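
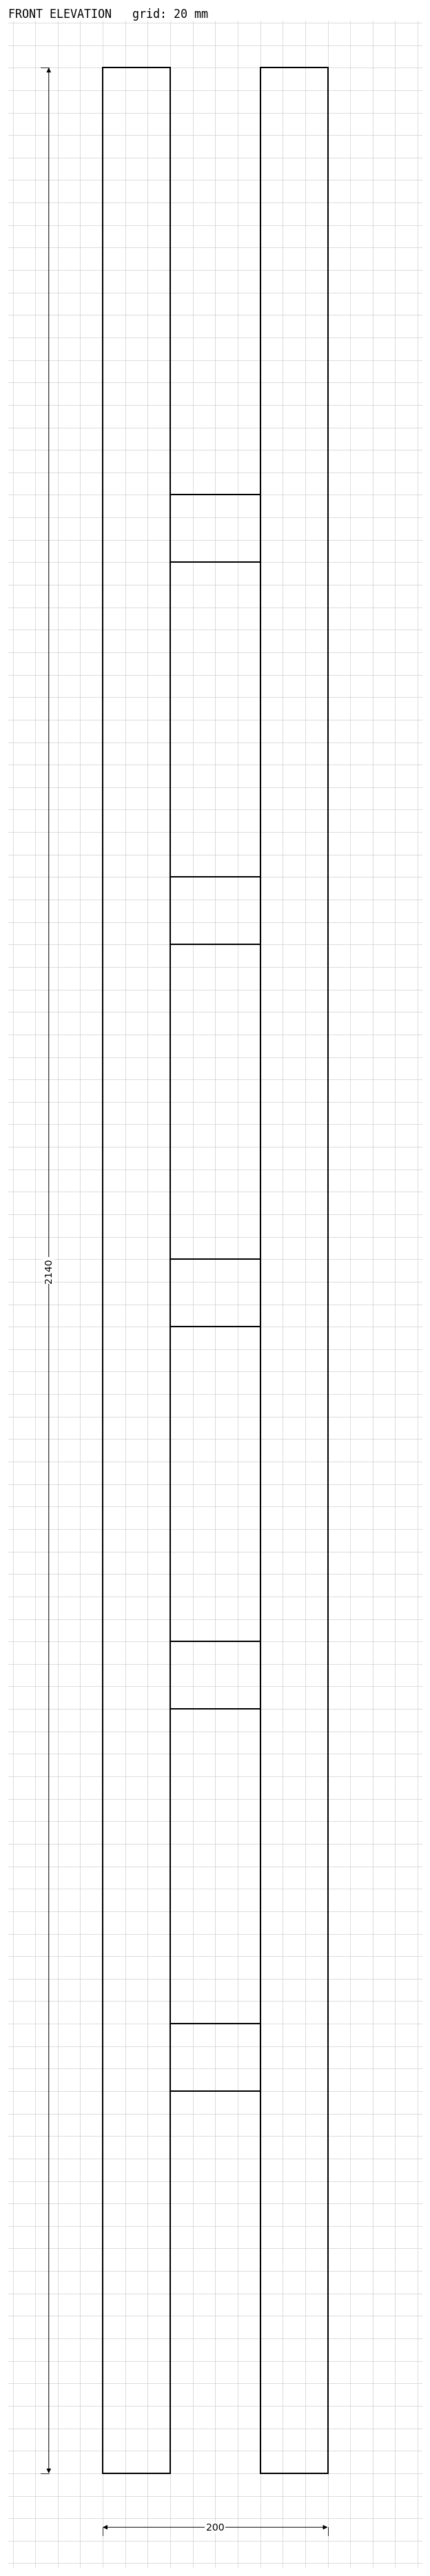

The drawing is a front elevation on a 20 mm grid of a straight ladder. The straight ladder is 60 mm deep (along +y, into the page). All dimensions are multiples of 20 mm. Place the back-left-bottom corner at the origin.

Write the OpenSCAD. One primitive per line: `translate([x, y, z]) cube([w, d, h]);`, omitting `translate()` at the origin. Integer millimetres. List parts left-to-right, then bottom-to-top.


cube([60, 60, 2140]);
translate([60, 0, 340]) cube([80, 60, 60]);
translate([60, 0, 680]) cube([80, 60, 60]);
translate([60, 0, 1020]) cube([80, 60, 60]);
translate([60, 0, 1360]) cube([80, 60, 60]);
translate([60, 0, 1700]) cube([80, 60, 60]);
translate([140, 0, 0]) cube([60, 60, 2140]);


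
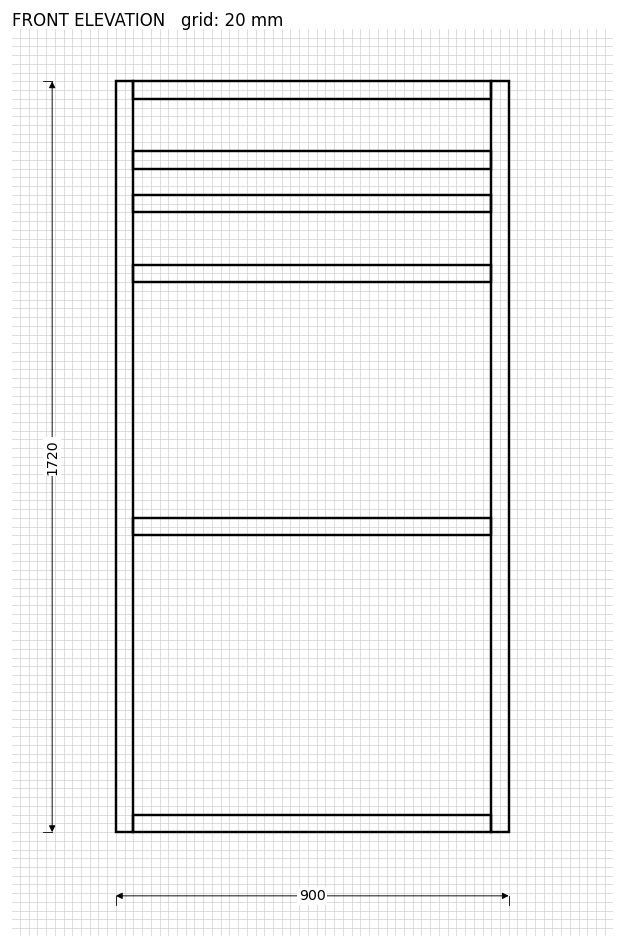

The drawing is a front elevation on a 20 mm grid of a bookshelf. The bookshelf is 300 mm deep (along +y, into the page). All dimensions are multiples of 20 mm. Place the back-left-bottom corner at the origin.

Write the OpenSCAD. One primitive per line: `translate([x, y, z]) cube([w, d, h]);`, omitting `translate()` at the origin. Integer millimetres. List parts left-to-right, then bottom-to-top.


cube([40, 300, 1720]);
translate([40, 0, 0]) cube([820, 300, 40]);
translate([40, 0, 680]) cube([820, 300, 40]);
translate([40, 0, 1260]) cube([820, 300, 40]);
translate([40, 0, 1420]) cube([820, 300, 40]);
translate([40, 0, 1520]) cube([820, 300, 40]);
translate([40, 0, 1680]) cube([820, 300, 40]);
translate([860, 0, 0]) cube([40, 300, 1720]);


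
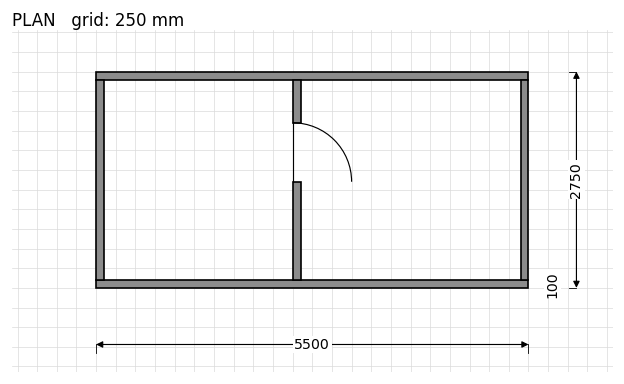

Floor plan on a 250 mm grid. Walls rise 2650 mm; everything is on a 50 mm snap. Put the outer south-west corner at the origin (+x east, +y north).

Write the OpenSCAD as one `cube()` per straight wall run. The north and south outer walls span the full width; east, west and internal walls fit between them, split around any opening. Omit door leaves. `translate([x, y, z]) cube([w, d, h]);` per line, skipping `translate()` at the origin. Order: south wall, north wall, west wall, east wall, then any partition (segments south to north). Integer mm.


cube([5500, 100, 2650]);
translate([0, 2650, 0]) cube([5500, 100, 2650]);
translate([0, 100, 0]) cube([100, 2550, 2650]);
translate([5400, 100, 0]) cube([100, 2550, 2650]);
translate([2500, 100, 0]) cube([100, 1250, 2650]);
translate([2500, 2100, 0]) cube([100, 550, 2650]);


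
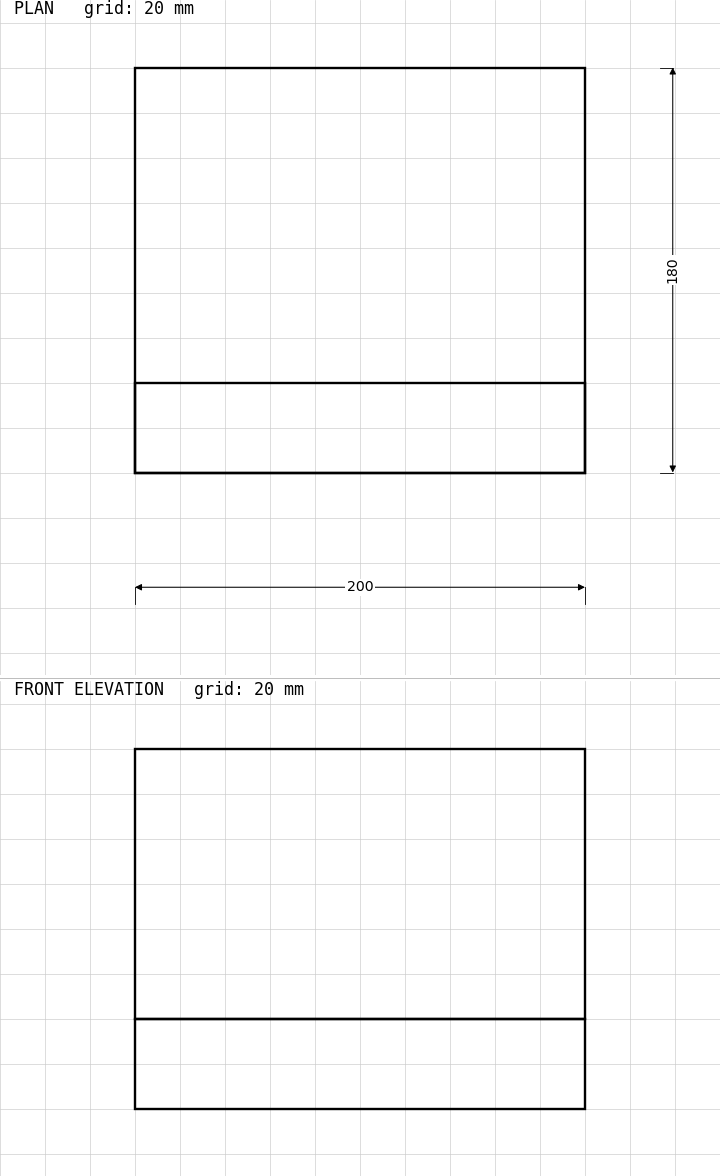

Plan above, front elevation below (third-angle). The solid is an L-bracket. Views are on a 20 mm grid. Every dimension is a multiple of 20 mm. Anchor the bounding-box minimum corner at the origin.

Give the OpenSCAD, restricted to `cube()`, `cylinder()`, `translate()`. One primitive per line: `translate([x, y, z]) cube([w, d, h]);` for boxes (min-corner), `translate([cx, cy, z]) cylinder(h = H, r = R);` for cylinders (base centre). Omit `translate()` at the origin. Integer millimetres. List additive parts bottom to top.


cube([200, 180, 40]);
translate([0, 0, 40]) cube([200, 40, 120]);


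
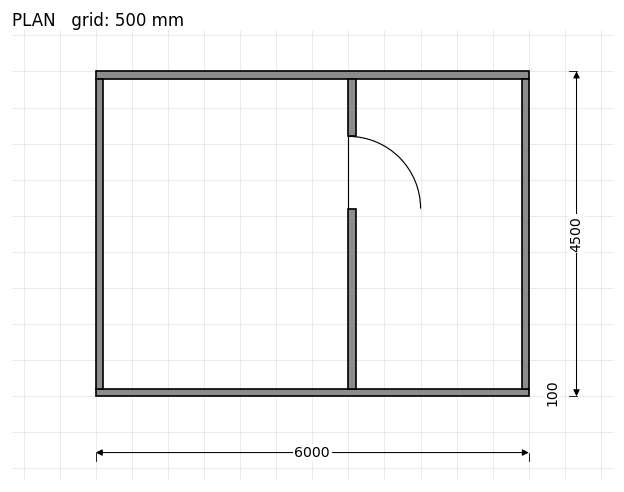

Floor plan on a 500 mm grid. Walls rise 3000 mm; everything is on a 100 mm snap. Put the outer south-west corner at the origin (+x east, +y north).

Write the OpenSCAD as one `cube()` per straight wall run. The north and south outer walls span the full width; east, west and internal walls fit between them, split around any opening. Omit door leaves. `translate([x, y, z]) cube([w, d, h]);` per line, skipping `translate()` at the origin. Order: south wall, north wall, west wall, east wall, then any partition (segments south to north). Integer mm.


cube([6000, 100, 3000]);
translate([0, 4400, 0]) cube([6000, 100, 3000]);
translate([0, 100, 0]) cube([100, 4300, 3000]);
translate([5900, 100, 0]) cube([100, 4300, 3000]);
translate([3500, 100, 0]) cube([100, 2500, 3000]);
translate([3500, 3600, 0]) cube([100, 800, 3000]);


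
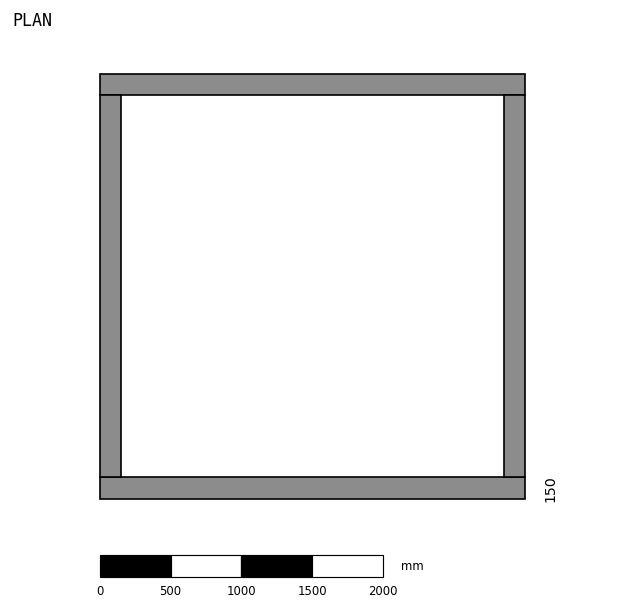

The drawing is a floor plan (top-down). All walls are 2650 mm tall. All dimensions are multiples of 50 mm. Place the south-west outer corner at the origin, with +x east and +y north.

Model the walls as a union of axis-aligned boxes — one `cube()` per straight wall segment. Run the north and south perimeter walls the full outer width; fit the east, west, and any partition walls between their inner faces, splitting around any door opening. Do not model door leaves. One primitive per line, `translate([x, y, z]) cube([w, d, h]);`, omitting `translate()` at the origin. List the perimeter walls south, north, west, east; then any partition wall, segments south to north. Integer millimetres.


cube([3000, 150, 2650]);
translate([0, 2850, 0]) cube([3000, 150, 2650]);
translate([0, 150, 0]) cube([150, 2700, 2650]);
translate([2850, 150, 0]) cube([150, 2700, 2650]);


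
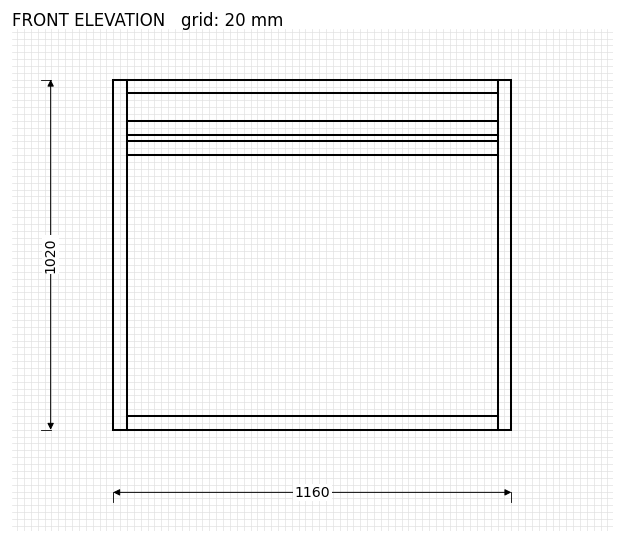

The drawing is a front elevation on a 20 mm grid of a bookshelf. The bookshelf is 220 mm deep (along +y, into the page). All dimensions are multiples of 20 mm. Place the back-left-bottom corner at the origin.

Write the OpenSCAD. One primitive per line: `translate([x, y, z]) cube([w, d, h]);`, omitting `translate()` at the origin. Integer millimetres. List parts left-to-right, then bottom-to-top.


cube([40, 220, 1020]);
translate([40, 0, 0]) cube([1080, 220, 40]);
translate([40, 0, 800]) cube([1080, 220, 40]);
translate([40, 0, 860]) cube([1080, 220, 40]);
translate([40, 0, 980]) cube([1080, 220, 40]);
translate([1120, 0, 0]) cube([40, 220, 1020]);


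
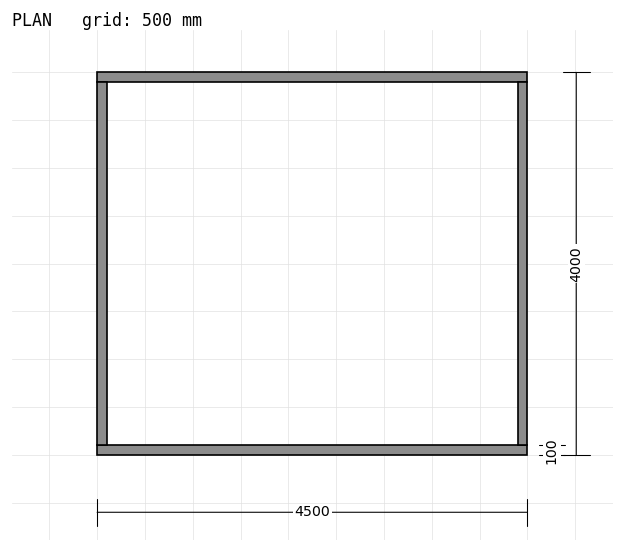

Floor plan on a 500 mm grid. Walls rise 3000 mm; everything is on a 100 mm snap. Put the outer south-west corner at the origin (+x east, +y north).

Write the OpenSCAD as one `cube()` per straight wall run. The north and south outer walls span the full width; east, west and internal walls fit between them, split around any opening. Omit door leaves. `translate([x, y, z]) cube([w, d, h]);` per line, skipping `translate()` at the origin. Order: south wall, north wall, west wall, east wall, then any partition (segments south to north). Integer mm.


cube([4500, 100, 3000]);
translate([0, 3900, 0]) cube([4500, 100, 3000]);
translate([0, 100, 0]) cube([100, 3800, 3000]);
translate([4400, 100, 0]) cube([100, 3800, 3000]);


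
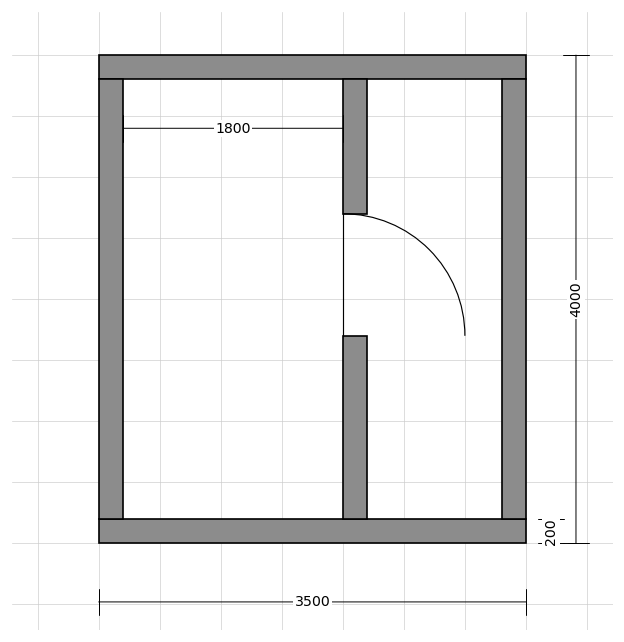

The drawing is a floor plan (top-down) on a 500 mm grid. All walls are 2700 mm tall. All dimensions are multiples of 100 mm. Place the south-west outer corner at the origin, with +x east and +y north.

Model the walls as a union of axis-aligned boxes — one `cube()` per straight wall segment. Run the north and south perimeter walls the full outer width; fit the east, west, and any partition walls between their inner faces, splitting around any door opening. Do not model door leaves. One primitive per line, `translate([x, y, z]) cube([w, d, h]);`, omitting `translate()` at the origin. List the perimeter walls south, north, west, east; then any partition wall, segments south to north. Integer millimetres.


cube([3500, 200, 2700]);
translate([0, 3800, 0]) cube([3500, 200, 2700]);
translate([0, 200, 0]) cube([200, 3600, 2700]);
translate([3300, 200, 0]) cube([200, 3600, 2700]);
translate([2000, 200, 0]) cube([200, 1500, 2700]);
translate([2000, 2700, 0]) cube([200, 1100, 2700]);


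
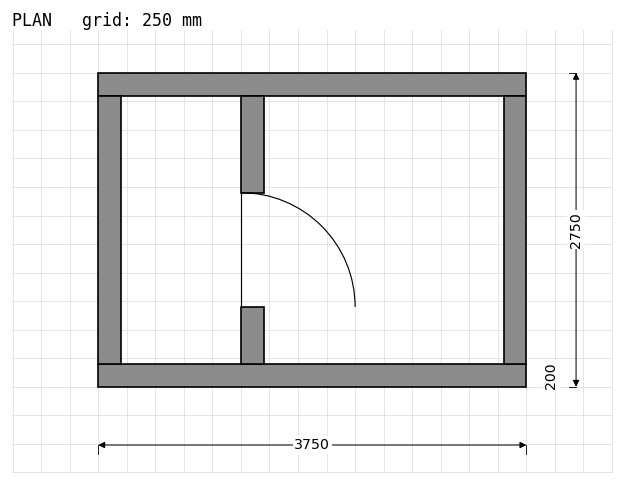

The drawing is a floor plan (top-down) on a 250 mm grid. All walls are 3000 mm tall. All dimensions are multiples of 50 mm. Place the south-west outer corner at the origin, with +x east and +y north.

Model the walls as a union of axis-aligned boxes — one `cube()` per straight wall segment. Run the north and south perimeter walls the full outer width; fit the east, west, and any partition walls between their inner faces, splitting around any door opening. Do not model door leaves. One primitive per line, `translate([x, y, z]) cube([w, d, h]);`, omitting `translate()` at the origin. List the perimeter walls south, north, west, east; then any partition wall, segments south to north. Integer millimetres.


cube([3750, 200, 3000]);
translate([0, 2550, 0]) cube([3750, 200, 3000]);
translate([0, 200, 0]) cube([200, 2350, 3000]);
translate([3550, 200, 0]) cube([200, 2350, 3000]);
translate([1250, 200, 0]) cube([200, 500, 3000]);
translate([1250, 1700, 0]) cube([200, 850, 3000]);


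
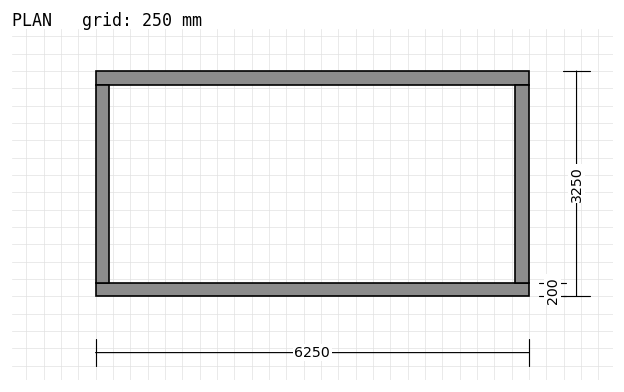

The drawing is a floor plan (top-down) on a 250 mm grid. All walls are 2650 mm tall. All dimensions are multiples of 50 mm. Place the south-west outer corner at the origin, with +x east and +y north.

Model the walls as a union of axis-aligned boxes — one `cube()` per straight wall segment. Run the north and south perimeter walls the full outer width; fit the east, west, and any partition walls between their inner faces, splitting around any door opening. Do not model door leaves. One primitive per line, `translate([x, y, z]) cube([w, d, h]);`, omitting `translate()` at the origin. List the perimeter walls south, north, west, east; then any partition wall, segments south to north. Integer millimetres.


cube([6250, 200, 2650]);
translate([0, 3050, 0]) cube([6250, 200, 2650]);
translate([0, 200, 0]) cube([200, 2850, 2650]);
translate([6050, 200, 0]) cube([200, 2850, 2650]);


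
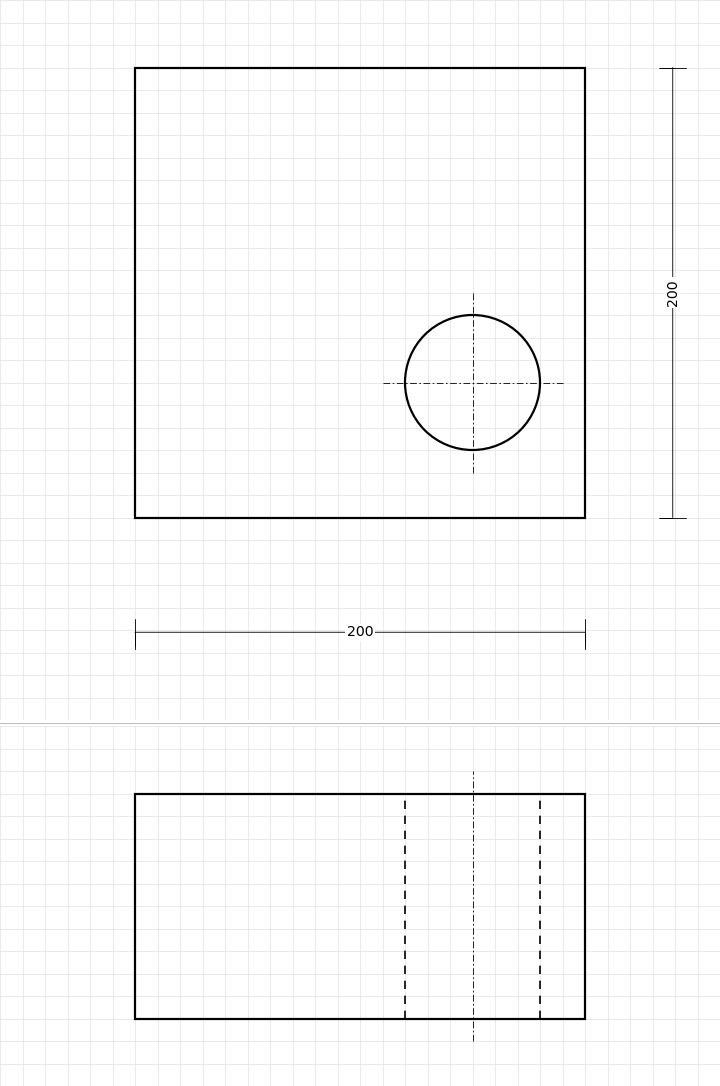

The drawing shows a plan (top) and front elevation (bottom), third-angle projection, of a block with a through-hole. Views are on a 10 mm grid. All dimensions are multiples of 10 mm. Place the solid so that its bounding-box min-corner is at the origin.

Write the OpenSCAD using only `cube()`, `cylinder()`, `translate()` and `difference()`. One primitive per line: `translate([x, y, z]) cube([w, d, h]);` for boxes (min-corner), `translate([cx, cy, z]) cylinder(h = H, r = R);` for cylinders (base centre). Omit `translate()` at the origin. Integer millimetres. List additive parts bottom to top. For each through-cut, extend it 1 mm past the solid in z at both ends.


difference() {
  cube([200, 200, 100]);
  translate([150, 60, -1]) cylinder(h = 102, r = 30);
}


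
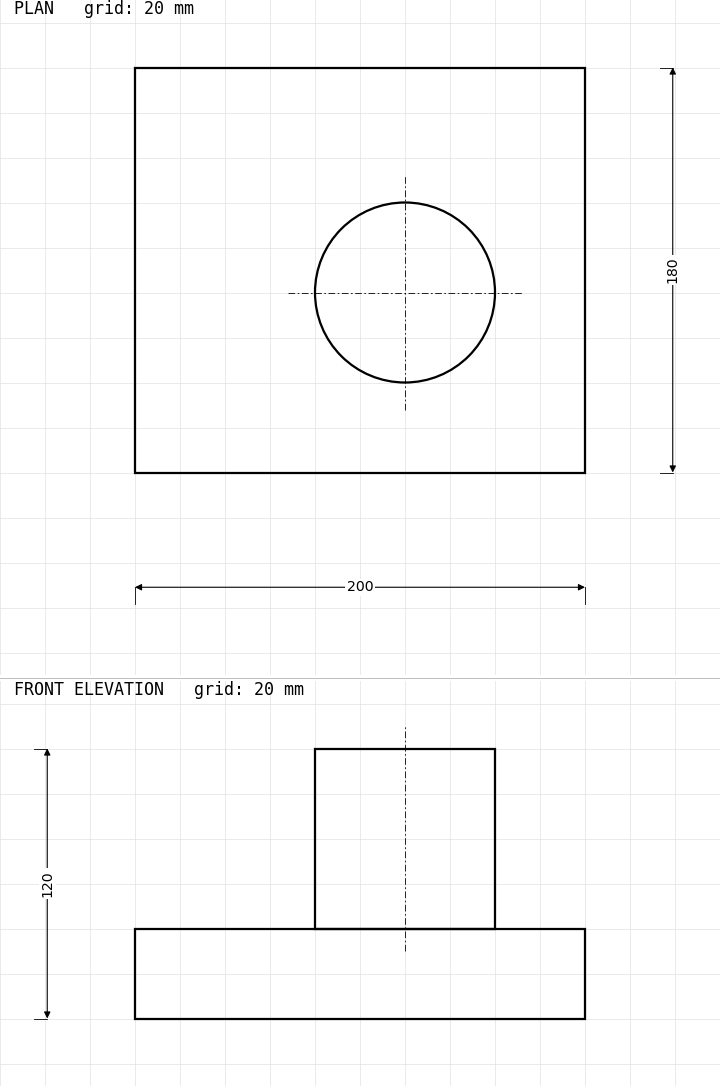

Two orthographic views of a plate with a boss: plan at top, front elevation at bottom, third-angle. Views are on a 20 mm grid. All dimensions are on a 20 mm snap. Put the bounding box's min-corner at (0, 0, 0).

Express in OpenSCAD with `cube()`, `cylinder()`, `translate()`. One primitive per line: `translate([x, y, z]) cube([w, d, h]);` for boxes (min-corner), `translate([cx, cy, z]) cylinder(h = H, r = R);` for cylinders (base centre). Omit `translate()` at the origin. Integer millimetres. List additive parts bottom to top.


cube([200, 180, 40]);
translate([120, 80, 40]) cylinder(h = 80, r = 40);


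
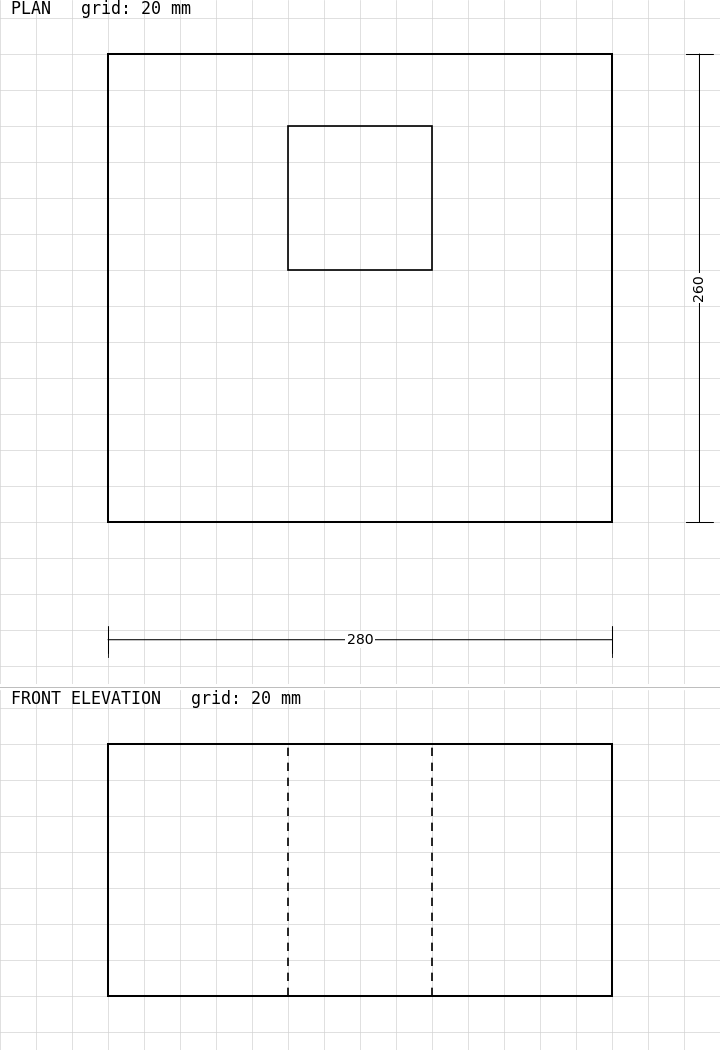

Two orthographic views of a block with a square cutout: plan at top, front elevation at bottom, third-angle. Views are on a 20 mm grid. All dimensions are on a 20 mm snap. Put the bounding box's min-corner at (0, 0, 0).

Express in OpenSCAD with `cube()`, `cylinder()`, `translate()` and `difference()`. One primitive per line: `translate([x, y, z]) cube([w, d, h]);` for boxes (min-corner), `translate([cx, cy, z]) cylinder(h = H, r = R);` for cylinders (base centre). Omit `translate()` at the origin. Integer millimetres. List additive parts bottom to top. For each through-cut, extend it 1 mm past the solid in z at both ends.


difference() {
  cube([280, 260, 140]);
  translate([100, 140, -1]) cube([80, 80, 142]);
}


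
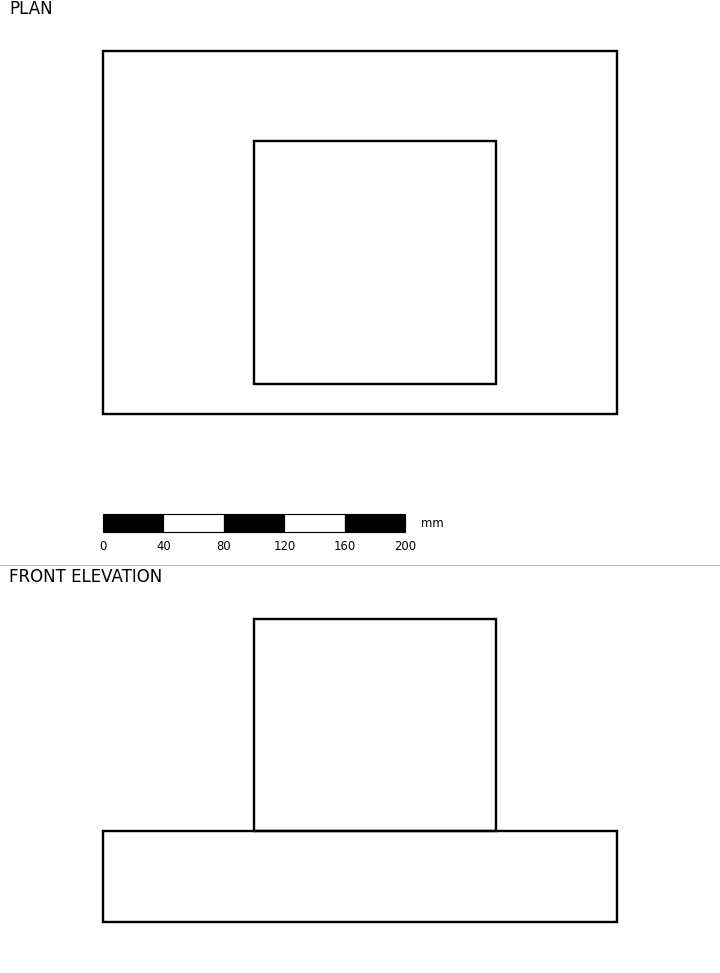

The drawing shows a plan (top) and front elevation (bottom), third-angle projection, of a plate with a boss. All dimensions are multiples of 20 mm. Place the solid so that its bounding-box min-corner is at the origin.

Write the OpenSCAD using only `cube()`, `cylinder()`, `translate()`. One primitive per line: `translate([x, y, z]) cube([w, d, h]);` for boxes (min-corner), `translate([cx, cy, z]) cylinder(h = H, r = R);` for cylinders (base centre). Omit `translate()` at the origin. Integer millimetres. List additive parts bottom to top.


cube([340, 240, 60]);
translate([100, 20, 60]) cube([160, 160, 140]);


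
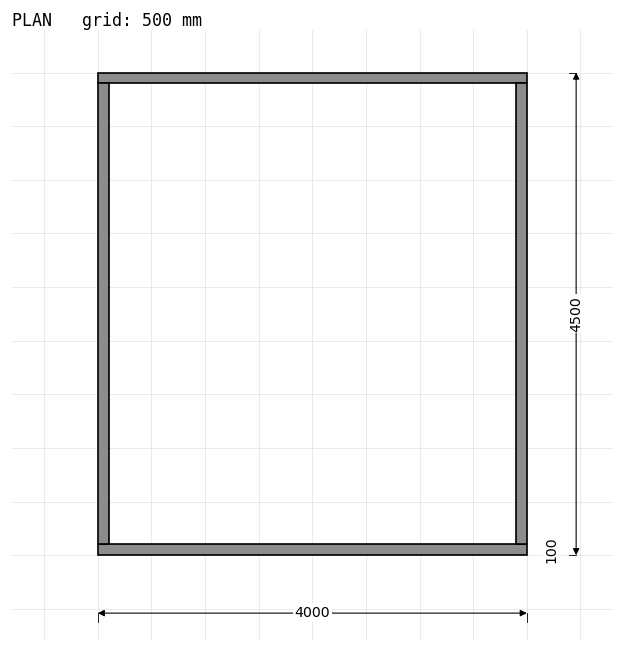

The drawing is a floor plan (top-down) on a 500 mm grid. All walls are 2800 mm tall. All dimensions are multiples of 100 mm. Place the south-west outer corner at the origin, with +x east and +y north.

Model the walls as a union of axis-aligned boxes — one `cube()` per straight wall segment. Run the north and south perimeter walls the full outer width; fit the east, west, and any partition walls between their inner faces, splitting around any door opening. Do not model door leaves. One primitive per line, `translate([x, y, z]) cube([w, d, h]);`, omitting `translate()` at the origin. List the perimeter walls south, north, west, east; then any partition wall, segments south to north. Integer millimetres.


cube([4000, 100, 2800]);
translate([0, 4400, 0]) cube([4000, 100, 2800]);
translate([0, 100, 0]) cube([100, 4300, 2800]);
translate([3900, 100, 0]) cube([100, 4300, 2800]);


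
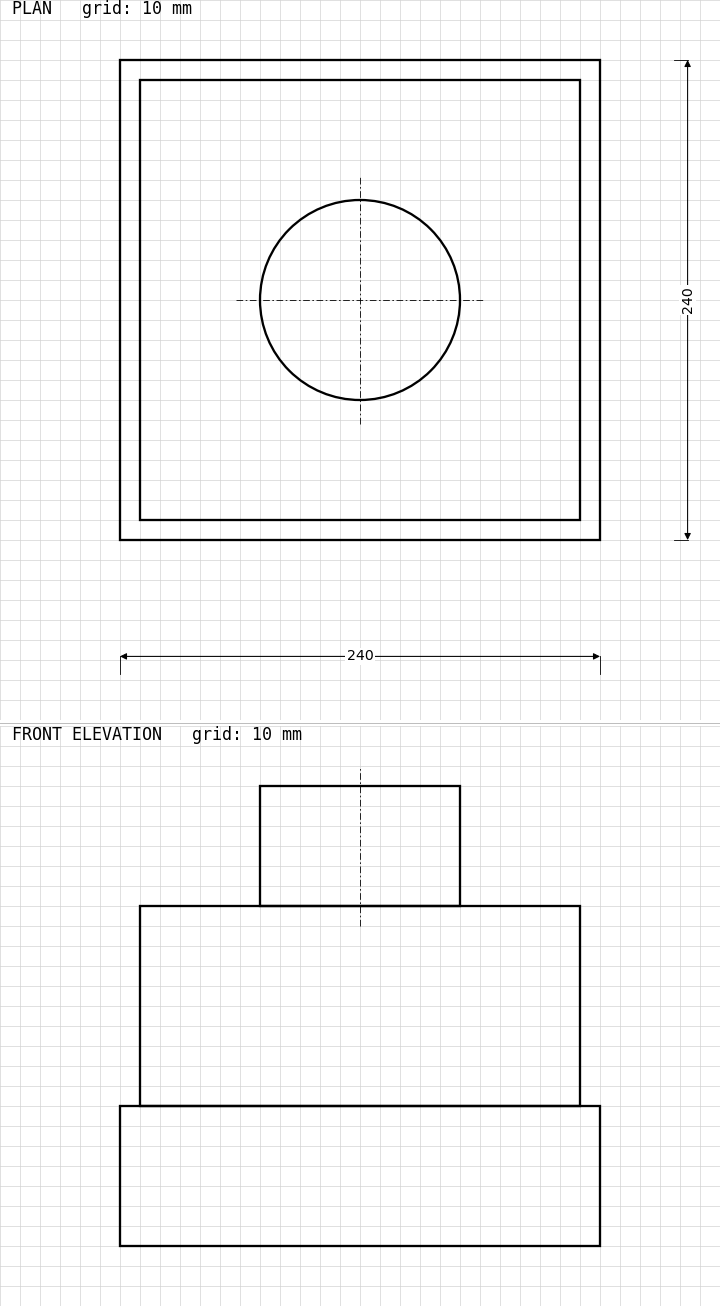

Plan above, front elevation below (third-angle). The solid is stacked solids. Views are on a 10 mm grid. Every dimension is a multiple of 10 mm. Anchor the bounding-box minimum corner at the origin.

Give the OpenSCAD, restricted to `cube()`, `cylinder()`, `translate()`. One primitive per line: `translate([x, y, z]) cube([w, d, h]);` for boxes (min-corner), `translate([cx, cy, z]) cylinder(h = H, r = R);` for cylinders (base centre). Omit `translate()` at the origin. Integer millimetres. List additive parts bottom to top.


cube([240, 240, 70]);
translate([10, 10, 70]) cube([220, 220, 100]);
translate([120, 120, 170]) cylinder(h = 60, r = 50);


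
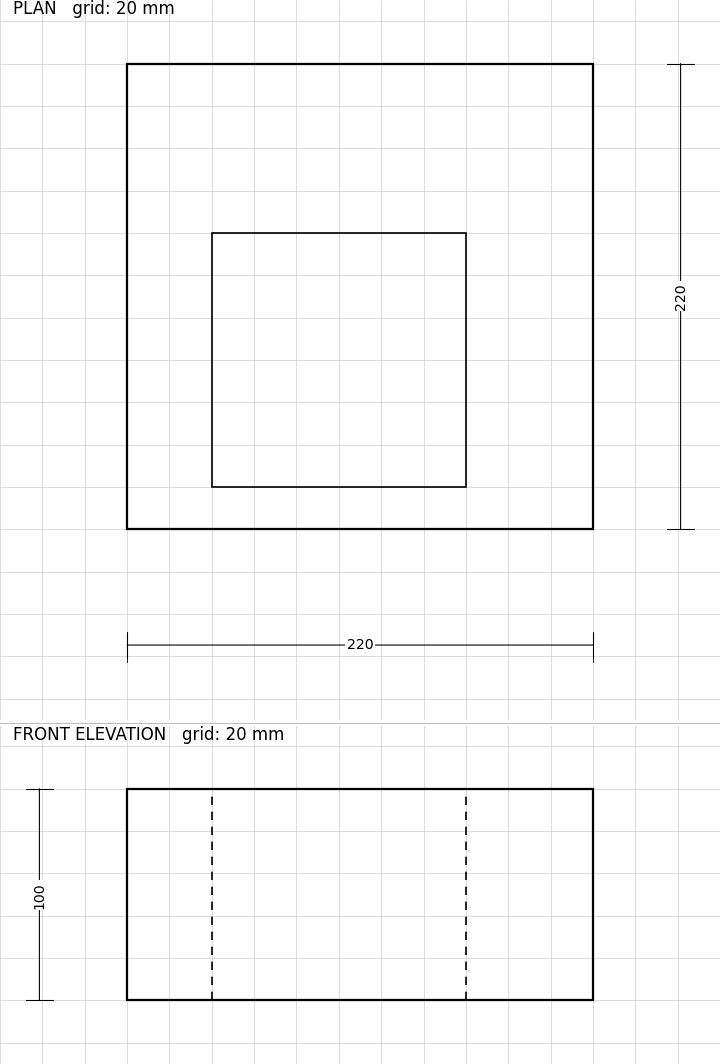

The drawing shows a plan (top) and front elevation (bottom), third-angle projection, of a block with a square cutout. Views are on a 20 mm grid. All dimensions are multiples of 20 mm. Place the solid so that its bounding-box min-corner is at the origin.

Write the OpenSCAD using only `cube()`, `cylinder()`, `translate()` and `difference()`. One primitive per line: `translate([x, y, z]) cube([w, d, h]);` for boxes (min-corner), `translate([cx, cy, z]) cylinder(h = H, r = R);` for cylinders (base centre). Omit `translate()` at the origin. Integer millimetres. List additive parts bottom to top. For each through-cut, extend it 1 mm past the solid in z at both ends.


difference() {
  cube([220, 220, 100]);
  translate([40, 20, -1]) cube([120, 120, 102]);
}


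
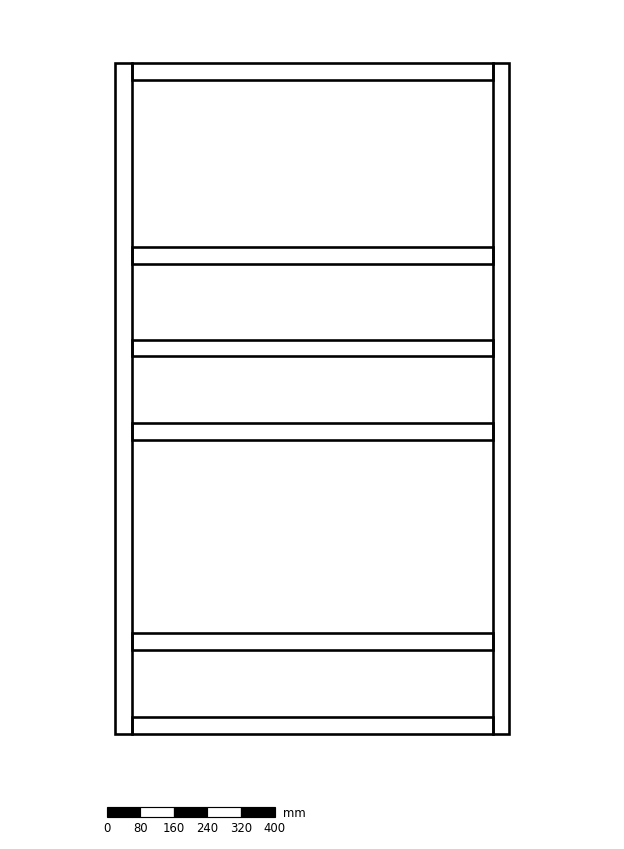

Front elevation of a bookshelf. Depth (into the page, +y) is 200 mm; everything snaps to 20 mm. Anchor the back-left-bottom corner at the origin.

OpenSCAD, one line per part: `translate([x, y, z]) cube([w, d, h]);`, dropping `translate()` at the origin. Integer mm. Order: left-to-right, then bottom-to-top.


cube([40, 200, 1600]);
translate([40, 0, 0]) cube([860, 200, 40]);
translate([40, 0, 200]) cube([860, 200, 40]);
translate([40, 0, 700]) cube([860, 200, 40]);
translate([40, 0, 900]) cube([860, 200, 40]);
translate([40, 0, 1120]) cube([860, 200, 40]);
translate([40, 0, 1560]) cube([860, 200, 40]);
translate([900, 0, 0]) cube([40, 200, 1600]);


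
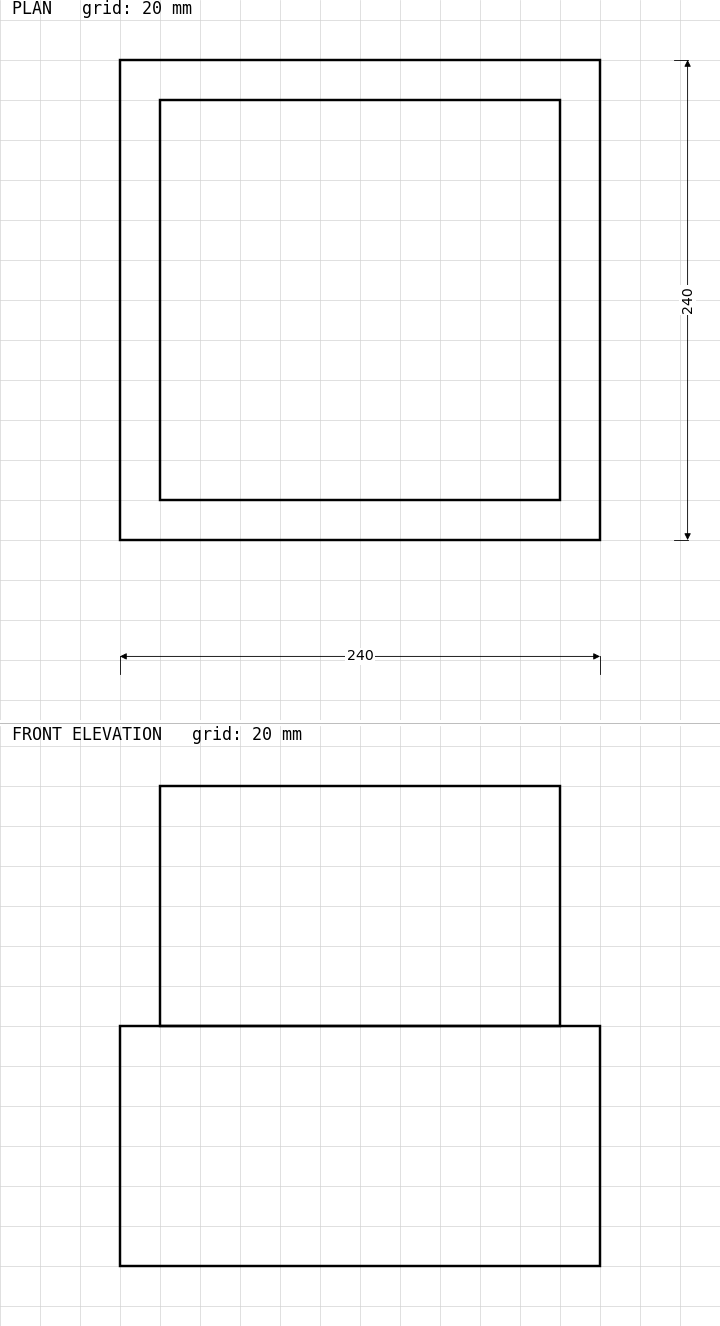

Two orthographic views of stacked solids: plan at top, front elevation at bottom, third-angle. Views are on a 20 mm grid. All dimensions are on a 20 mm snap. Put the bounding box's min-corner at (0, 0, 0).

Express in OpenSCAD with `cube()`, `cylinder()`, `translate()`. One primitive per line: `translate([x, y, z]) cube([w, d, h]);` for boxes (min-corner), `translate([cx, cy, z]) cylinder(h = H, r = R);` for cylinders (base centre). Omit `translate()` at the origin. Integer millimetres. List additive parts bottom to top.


cube([240, 240, 120]);
translate([20, 20, 120]) cube([200, 200, 120]);


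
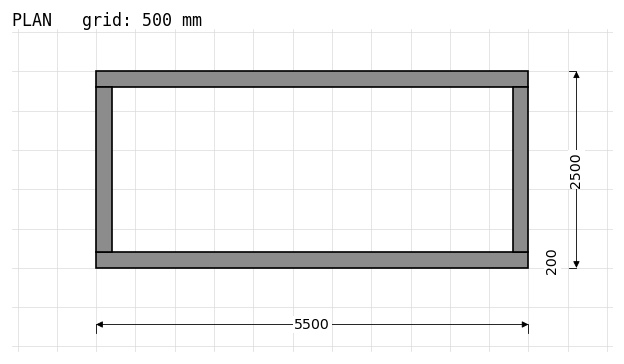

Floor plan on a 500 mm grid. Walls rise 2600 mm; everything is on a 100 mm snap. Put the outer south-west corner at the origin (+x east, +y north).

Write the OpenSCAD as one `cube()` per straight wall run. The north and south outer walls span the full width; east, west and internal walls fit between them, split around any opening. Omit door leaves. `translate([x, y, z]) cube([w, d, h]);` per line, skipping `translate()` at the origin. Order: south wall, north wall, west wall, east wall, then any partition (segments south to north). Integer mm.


cube([5500, 200, 2600]);
translate([0, 2300, 0]) cube([5500, 200, 2600]);
translate([0, 200, 0]) cube([200, 2100, 2600]);
translate([5300, 200, 0]) cube([200, 2100, 2600]);


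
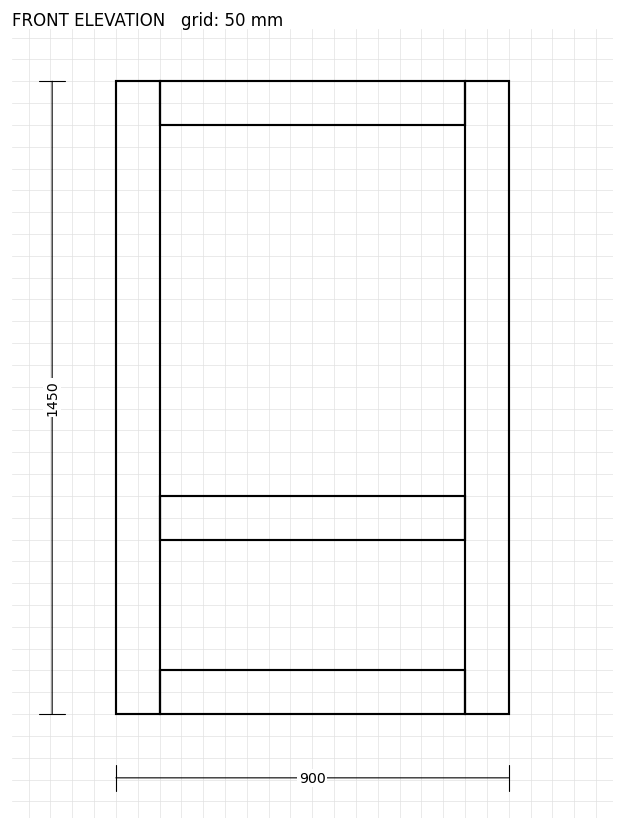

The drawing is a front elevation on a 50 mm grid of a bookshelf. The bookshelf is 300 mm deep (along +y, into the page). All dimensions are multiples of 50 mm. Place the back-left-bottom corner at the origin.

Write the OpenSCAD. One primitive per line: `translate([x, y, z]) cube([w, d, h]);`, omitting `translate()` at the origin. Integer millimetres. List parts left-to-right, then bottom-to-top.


cube([100, 300, 1450]);
translate([100, 0, 0]) cube([700, 300, 100]);
translate([100, 0, 400]) cube([700, 300, 100]);
translate([100, 0, 1350]) cube([700, 300, 100]);
translate([800, 0, 0]) cube([100, 300, 1450]);


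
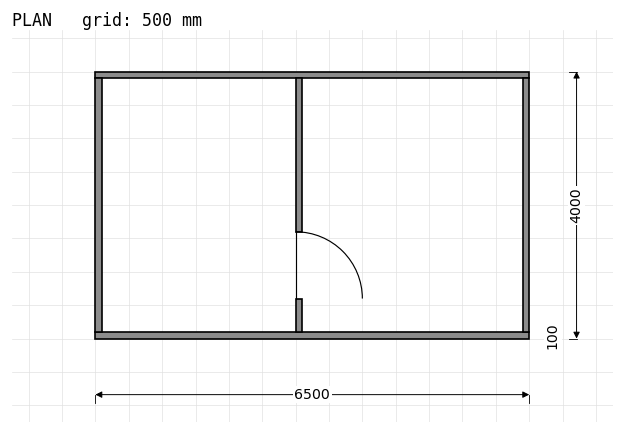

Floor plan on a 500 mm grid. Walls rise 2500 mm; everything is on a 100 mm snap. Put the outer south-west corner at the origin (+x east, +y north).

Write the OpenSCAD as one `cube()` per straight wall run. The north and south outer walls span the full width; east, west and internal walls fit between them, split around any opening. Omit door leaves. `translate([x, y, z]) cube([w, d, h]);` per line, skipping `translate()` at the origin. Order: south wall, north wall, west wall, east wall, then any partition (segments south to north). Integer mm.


cube([6500, 100, 2500]);
translate([0, 3900, 0]) cube([6500, 100, 2500]);
translate([0, 100, 0]) cube([100, 3800, 2500]);
translate([6400, 100, 0]) cube([100, 3800, 2500]);
translate([3000, 100, 0]) cube([100, 500, 2500]);
translate([3000, 1600, 0]) cube([100, 2300, 2500]);


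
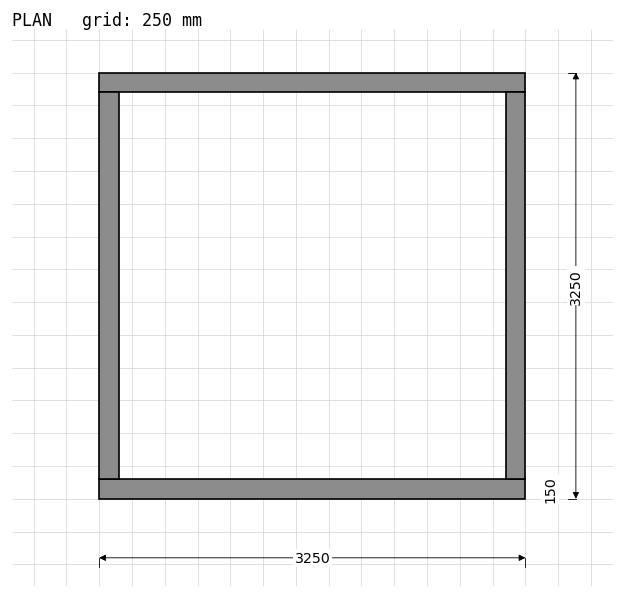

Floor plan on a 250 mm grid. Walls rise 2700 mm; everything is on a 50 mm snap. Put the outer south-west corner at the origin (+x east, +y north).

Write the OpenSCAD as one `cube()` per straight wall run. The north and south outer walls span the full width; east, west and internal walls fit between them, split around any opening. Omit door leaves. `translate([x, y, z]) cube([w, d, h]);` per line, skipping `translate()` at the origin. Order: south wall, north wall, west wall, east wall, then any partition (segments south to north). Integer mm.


cube([3250, 150, 2700]);
translate([0, 3100, 0]) cube([3250, 150, 2700]);
translate([0, 150, 0]) cube([150, 2950, 2700]);
translate([3100, 150, 0]) cube([150, 2950, 2700]);


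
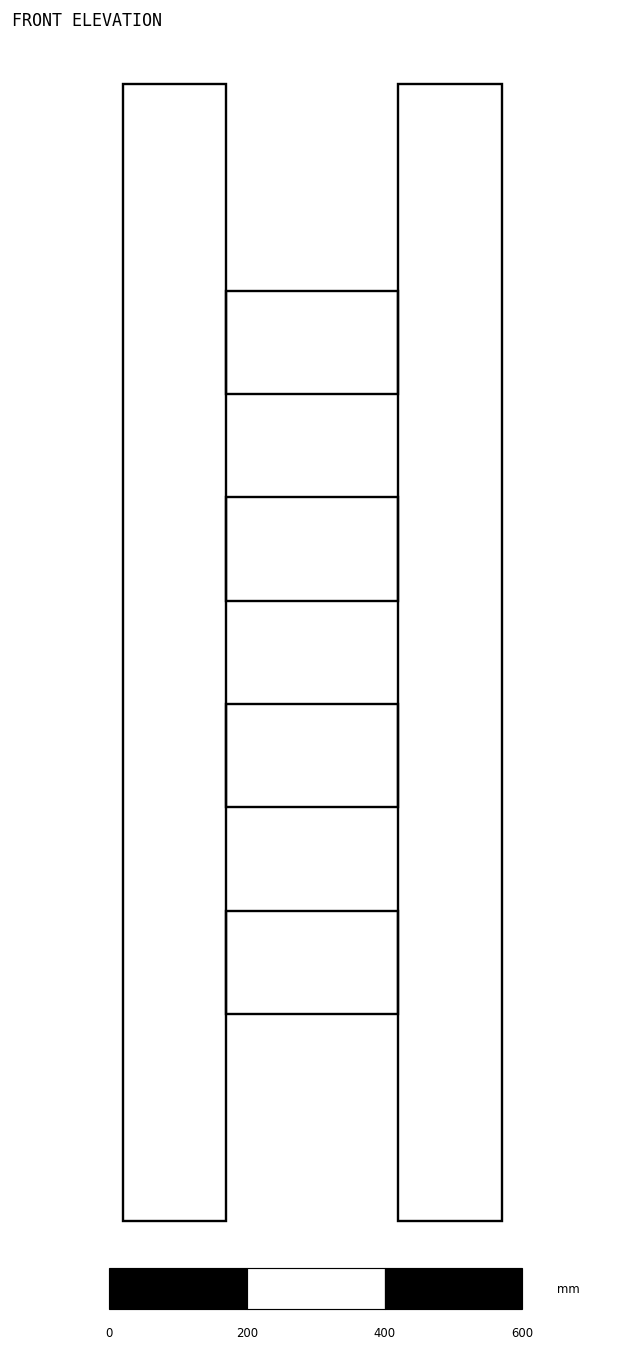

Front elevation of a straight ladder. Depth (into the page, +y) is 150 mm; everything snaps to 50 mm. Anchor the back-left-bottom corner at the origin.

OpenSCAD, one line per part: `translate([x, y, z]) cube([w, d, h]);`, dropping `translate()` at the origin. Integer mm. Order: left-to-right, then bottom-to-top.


cube([150, 150, 1650]);
translate([150, 0, 300]) cube([250, 150, 150]);
translate([150, 0, 600]) cube([250, 150, 150]);
translate([150, 0, 900]) cube([250, 150, 150]);
translate([150, 0, 1200]) cube([250, 150, 150]);
translate([400, 0, 0]) cube([150, 150, 1650]);


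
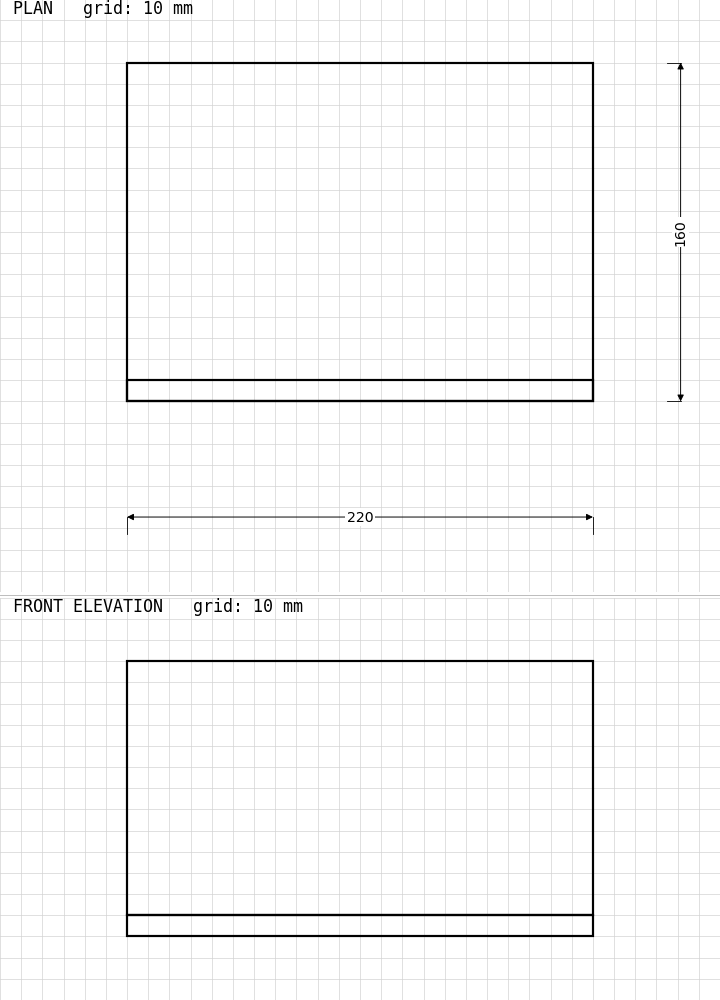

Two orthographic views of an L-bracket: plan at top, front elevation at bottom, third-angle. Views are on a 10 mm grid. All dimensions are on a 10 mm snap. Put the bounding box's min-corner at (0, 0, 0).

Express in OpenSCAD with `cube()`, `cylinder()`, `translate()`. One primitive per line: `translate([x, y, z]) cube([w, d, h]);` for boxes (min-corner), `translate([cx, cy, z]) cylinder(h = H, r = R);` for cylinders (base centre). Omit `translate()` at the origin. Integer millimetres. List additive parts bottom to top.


cube([220, 160, 10]);
translate([0, 0, 10]) cube([220, 10, 120]);


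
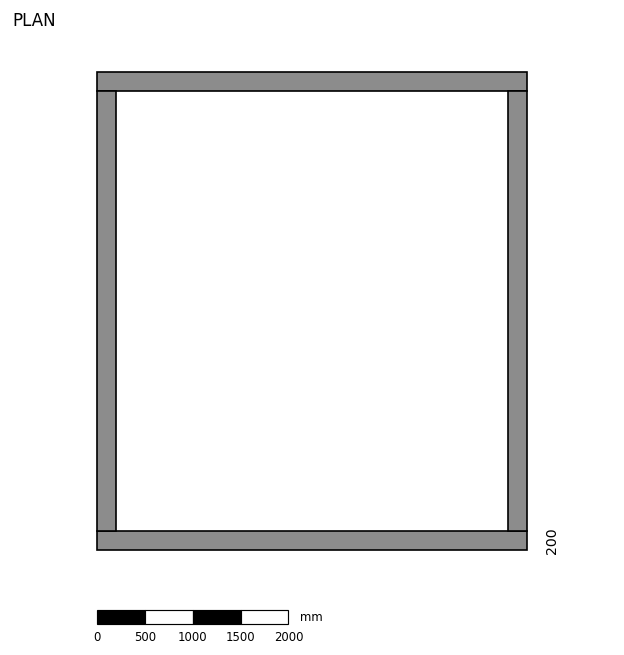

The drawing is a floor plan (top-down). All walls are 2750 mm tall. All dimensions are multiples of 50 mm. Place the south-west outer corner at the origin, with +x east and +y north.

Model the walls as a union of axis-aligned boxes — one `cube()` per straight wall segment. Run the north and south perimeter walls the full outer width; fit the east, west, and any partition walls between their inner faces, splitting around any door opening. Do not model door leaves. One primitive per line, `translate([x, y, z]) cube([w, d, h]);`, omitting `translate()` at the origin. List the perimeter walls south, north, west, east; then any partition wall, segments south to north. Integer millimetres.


cube([4500, 200, 2750]);
translate([0, 4800, 0]) cube([4500, 200, 2750]);
translate([0, 200, 0]) cube([200, 4600, 2750]);
translate([4300, 200, 0]) cube([200, 4600, 2750]);


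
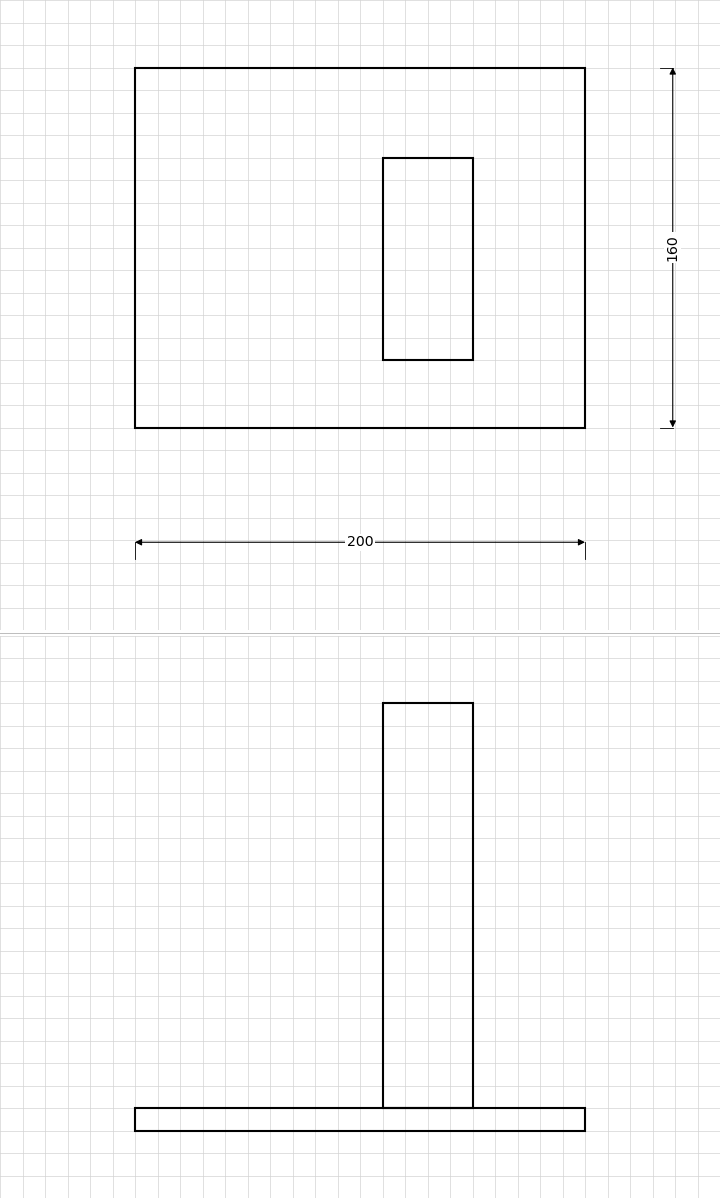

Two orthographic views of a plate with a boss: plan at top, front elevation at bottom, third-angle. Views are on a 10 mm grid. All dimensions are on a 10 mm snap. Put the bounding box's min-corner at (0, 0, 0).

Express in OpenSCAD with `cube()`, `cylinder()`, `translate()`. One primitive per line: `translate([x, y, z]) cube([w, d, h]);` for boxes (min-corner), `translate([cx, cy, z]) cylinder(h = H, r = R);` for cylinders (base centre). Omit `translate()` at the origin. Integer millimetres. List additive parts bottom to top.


cube([200, 160, 10]);
translate([110, 30, 10]) cube([40, 90, 180]);


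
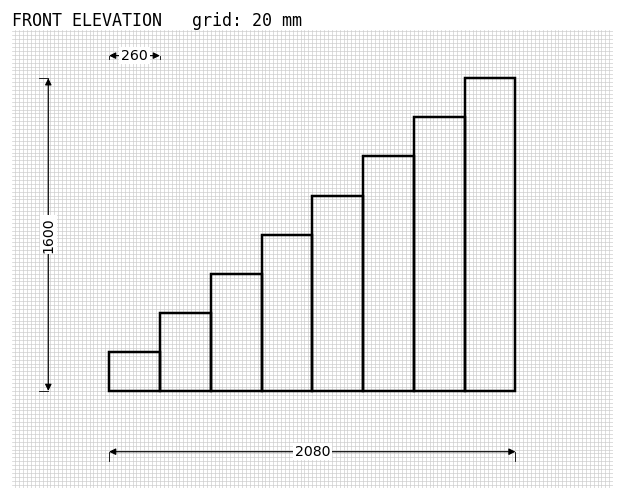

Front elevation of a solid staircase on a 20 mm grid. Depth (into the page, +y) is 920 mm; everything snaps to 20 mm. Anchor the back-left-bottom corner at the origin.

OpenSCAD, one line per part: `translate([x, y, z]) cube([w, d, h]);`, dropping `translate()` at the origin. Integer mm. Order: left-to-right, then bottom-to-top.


cube([260, 920, 200]);
translate([260, 0, 0]) cube([260, 920, 400]);
translate([520, 0, 0]) cube([260, 920, 600]);
translate([780, 0, 0]) cube([260, 920, 800]);
translate([1040, 0, 0]) cube([260, 920, 1000]);
translate([1300, 0, 0]) cube([260, 920, 1200]);
translate([1560, 0, 0]) cube([260, 920, 1400]);
translate([1820, 0, 0]) cube([260, 920, 1600]);


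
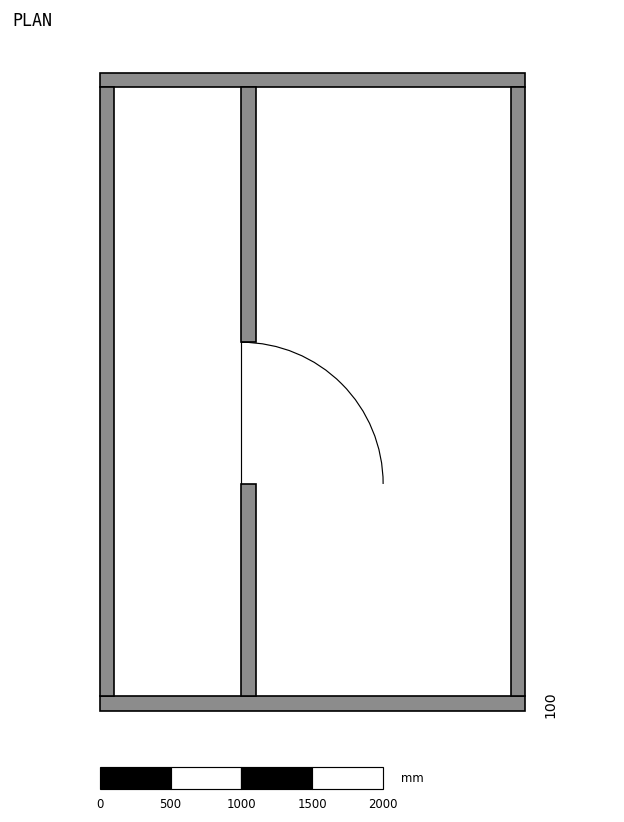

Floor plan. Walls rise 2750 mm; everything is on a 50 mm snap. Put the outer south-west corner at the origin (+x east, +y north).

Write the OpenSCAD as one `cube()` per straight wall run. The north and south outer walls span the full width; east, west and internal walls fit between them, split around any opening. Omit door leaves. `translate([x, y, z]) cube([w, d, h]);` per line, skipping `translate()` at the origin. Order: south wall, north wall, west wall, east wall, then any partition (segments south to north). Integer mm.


cube([3000, 100, 2750]);
translate([0, 4400, 0]) cube([3000, 100, 2750]);
translate([0, 100, 0]) cube([100, 4300, 2750]);
translate([2900, 100, 0]) cube([100, 4300, 2750]);
translate([1000, 100, 0]) cube([100, 1500, 2750]);
translate([1000, 2600, 0]) cube([100, 1800, 2750]);


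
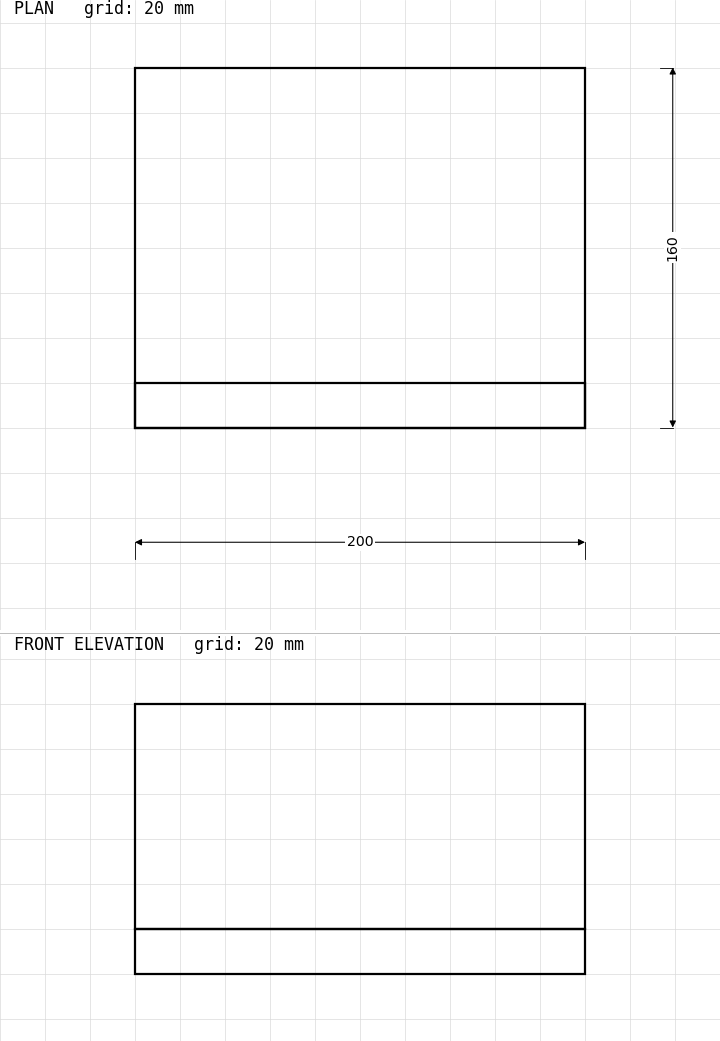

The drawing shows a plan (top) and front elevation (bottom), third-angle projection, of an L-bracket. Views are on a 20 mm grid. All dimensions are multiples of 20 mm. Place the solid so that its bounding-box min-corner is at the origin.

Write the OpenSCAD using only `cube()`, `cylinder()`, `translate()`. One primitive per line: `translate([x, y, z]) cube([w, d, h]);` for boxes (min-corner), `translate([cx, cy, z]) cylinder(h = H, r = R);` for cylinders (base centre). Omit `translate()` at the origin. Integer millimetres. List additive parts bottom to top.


cube([200, 160, 20]);
translate([0, 0, 20]) cube([200, 20, 100]);


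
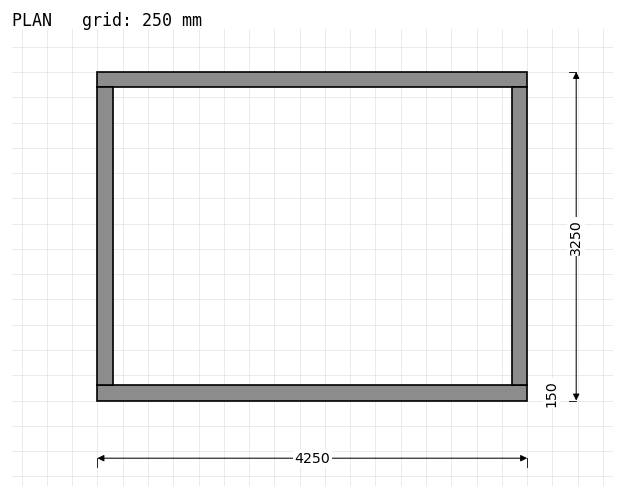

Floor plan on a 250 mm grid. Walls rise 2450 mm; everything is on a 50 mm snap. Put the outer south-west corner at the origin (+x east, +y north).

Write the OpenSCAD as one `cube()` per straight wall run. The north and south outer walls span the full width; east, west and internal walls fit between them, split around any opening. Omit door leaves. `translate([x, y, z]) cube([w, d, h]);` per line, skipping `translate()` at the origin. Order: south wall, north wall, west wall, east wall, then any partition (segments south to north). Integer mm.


cube([4250, 150, 2450]);
translate([0, 3100, 0]) cube([4250, 150, 2450]);
translate([0, 150, 0]) cube([150, 2950, 2450]);
translate([4100, 150, 0]) cube([150, 2950, 2450]);


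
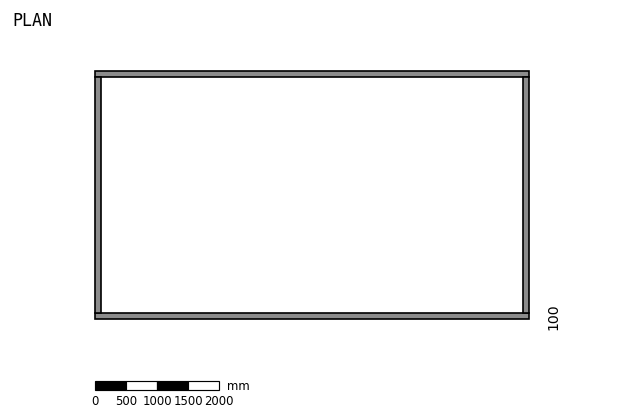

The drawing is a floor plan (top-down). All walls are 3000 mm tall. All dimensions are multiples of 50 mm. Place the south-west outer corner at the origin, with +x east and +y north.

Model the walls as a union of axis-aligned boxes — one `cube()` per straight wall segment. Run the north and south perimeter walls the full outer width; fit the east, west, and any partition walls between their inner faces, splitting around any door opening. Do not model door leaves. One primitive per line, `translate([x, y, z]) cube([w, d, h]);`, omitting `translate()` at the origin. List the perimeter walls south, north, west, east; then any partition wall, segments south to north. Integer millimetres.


cube([7000, 100, 3000]);
translate([0, 3900, 0]) cube([7000, 100, 3000]);
translate([0, 100, 0]) cube([100, 3800, 3000]);
translate([6900, 100, 0]) cube([100, 3800, 3000]);


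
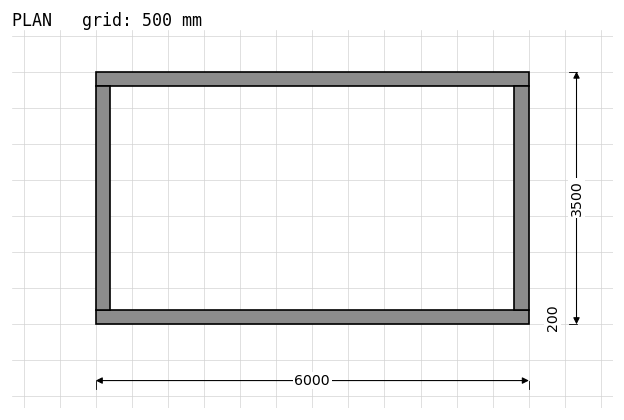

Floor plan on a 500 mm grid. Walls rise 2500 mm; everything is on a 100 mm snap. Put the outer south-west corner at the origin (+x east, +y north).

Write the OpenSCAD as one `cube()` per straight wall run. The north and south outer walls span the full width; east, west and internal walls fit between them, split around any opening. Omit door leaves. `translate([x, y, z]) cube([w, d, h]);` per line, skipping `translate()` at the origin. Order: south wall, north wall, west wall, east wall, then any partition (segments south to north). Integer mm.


cube([6000, 200, 2500]);
translate([0, 3300, 0]) cube([6000, 200, 2500]);
translate([0, 200, 0]) cube([200, 3100, 2500]);
translate([5800, 200, 0]) cube([200, 3100, 2500]);


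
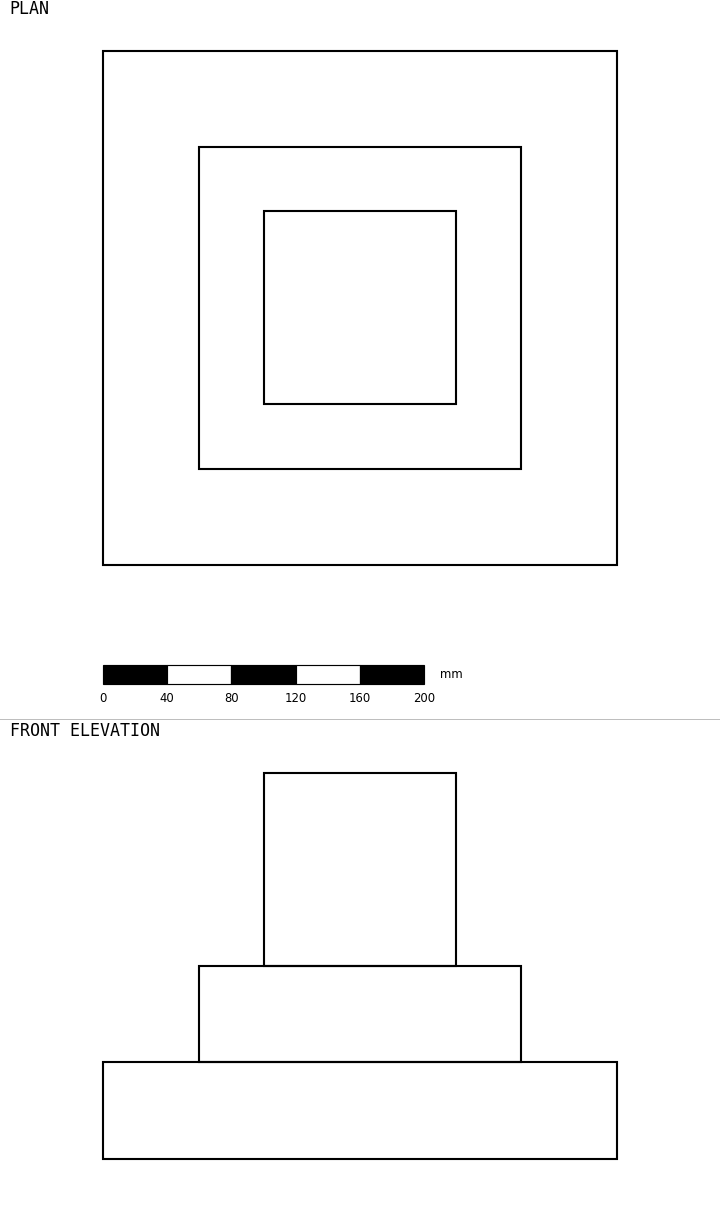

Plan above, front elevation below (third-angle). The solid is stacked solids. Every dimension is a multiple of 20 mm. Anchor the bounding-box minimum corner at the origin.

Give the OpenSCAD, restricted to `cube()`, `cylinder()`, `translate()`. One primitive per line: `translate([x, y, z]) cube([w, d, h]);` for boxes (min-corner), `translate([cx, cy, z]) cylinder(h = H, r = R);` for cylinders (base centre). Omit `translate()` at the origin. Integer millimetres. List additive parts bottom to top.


cube([320, 320, 60]);
translate([60, 60, 60]) cube([200, 200, 60]);
translate([100, 100, 120]) cube([120, 120, 120]);


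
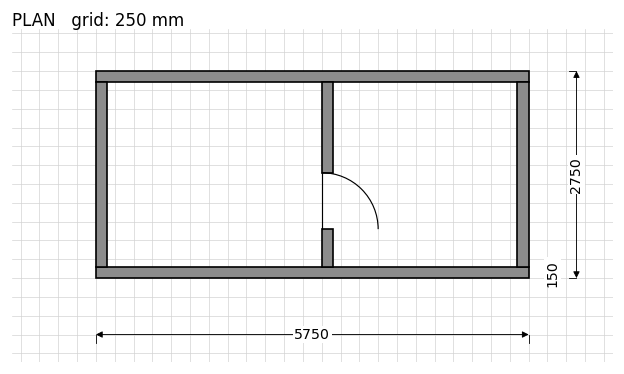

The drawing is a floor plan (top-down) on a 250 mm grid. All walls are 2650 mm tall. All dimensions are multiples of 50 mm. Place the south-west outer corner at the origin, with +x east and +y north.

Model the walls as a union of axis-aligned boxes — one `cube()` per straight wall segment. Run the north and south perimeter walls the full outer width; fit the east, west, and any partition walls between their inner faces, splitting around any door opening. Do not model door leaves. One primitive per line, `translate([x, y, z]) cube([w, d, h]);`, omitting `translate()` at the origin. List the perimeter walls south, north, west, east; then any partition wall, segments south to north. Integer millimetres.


cube([5750, 150, 2650]);
translate([0, 2600, 0]) cube([5750, 150, 2650]);
translate([0, 150, 0]) cube([150, 2450, 2650]);
translate([5600, 150, 0]) cube([150, 2450, 2650]);
translate([3000, 150, 0]) cube([150, 500, 2650]);
translate([3000, 1400, 0]) cube([150, 1200, 2650]);


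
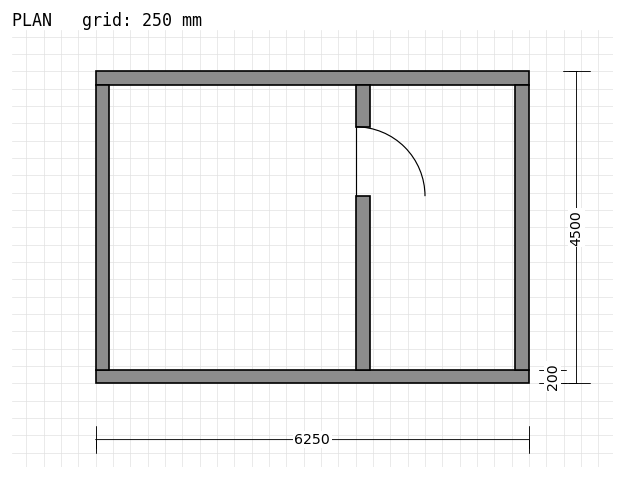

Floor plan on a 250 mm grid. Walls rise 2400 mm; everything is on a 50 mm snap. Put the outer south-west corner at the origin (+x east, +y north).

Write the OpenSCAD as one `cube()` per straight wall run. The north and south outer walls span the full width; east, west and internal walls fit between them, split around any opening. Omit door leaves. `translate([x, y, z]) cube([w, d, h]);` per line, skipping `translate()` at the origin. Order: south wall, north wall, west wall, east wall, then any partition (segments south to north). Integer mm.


cube([6250, 200, 2400]);
translate([0, 4300, 0]) cube([6250, 200, 2400]);
translate([0, 200, 0]) cube([200, 4100, 2400]);
translate([6050, 200, 0]) cube([200, 4100, 2400]);
translate([3750, 200, 0]) cube([200, 2500, 2400]);
translate([3750, 3700, 0]) cube([200, 600, 2400]);


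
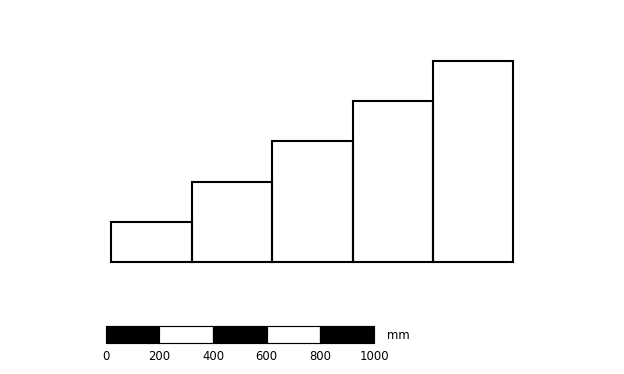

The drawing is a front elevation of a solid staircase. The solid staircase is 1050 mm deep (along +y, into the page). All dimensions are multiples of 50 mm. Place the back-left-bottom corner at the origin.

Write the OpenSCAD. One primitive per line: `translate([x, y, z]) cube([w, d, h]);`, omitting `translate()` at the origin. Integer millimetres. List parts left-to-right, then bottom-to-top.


cube([300, 1050, 150]);
translate([300, 0, 0]) cube([300, 1050, 300]);
translate([600, 0, 0]) cube([300, 1050, 450]);
translate([900, 0, 0]) cube([300, 1050, 600]);
translate([1200, 0, 0]) cube([300, 1050, 750]);


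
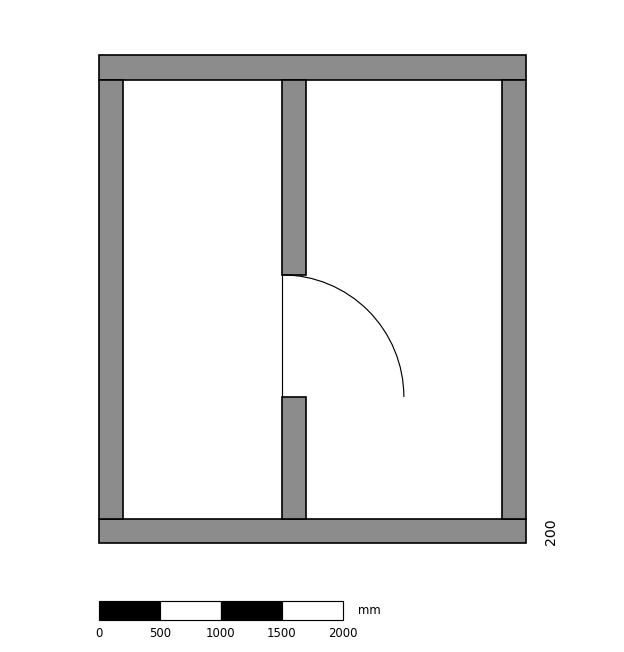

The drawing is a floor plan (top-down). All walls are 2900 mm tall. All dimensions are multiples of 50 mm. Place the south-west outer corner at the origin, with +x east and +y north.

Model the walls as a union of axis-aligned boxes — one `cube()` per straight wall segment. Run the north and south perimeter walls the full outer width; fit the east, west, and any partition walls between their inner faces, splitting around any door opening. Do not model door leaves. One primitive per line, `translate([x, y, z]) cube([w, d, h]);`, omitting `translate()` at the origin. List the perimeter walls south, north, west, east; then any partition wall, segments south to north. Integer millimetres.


cube([3500, 200, 2900]);
translate([0, 3800, 0]) cube([3500, 200, 2900]);
translate([0, 200, 0]) cube([200, 3600, 2900]);
translate([3300, 200, 0]) cube([200, 3600, 2900]);
translate([1500, 200, 0]) cube([200, 1000, 2900]);
translate([1500, 2200, 0]) cube([200, 1600, 2900]);


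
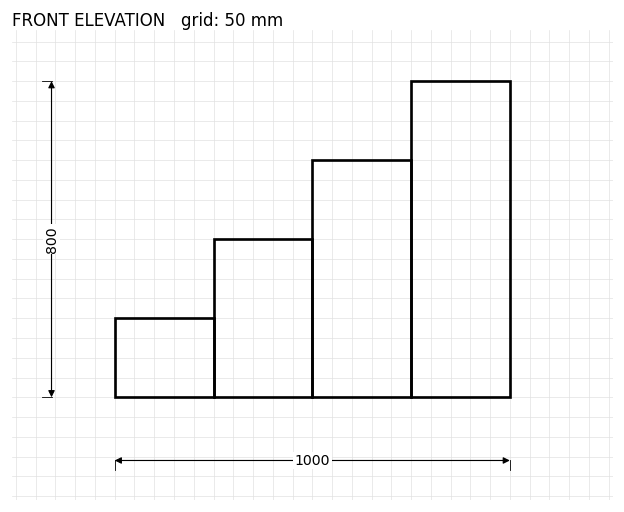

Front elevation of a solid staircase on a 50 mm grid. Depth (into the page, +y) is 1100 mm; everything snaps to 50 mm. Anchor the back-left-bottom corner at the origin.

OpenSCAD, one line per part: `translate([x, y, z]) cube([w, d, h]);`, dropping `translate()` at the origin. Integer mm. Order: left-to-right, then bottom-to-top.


cube([250, 1100, 200]);
translate([250, 0, 0]) cube([250, 1100, 400]);
translate([500, 0, 0]) cube([250, 1100, 600]);
translate([750, 0, 0]) cube([250, 1100, 800]);
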